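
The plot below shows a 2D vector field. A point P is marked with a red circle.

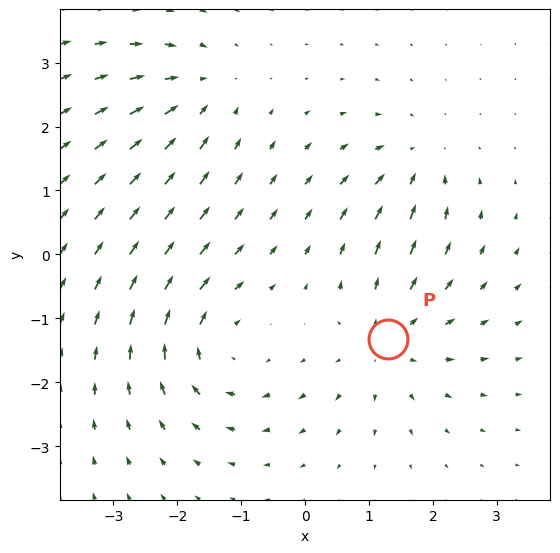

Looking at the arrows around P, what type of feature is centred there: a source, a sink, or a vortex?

At P (1.3, -1.3) the arrows spread outward. Divergence about +4, curl ≈0 — positive divergence with near-zero curl is a source.

source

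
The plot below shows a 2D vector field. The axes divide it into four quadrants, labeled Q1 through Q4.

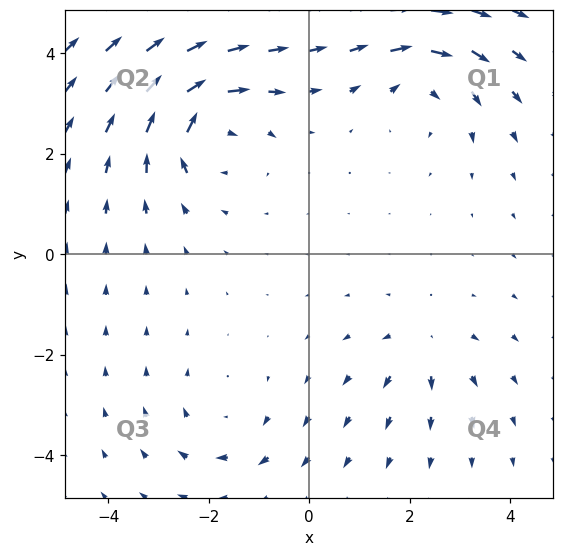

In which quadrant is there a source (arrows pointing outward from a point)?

Q4

The source sits at approximately (2.3, -1.8), which lies in quadrant Q4. The divergence there is about +3, positive as expected for a source.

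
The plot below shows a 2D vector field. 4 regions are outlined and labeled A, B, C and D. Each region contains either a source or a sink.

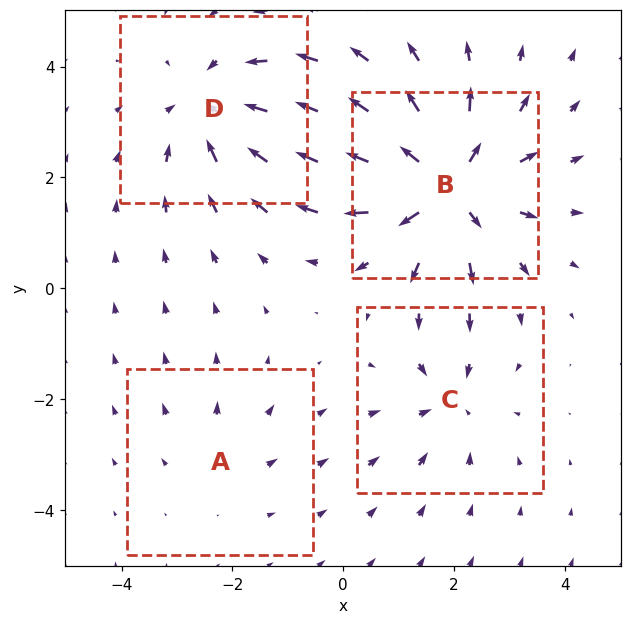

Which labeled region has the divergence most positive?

B

Divergence at each region's feature centre — A: about +2, B: about +7, C: about -3, D: about -4. Region B is most positive.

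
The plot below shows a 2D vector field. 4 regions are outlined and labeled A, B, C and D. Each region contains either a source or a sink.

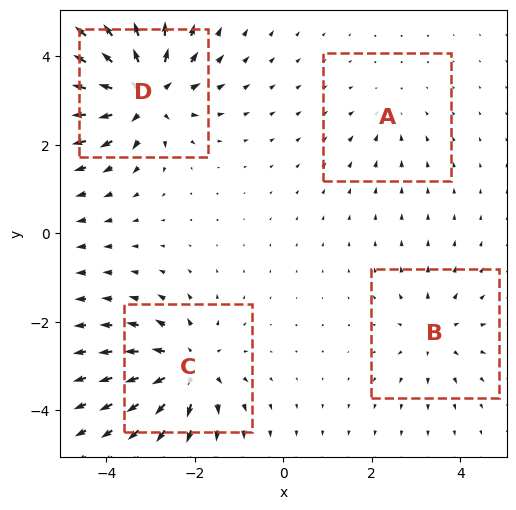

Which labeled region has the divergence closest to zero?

Divergence at each region's feature centre — A: about -2, B: about +4, C: about +6, D: about +8. Region A is closest to zero.

A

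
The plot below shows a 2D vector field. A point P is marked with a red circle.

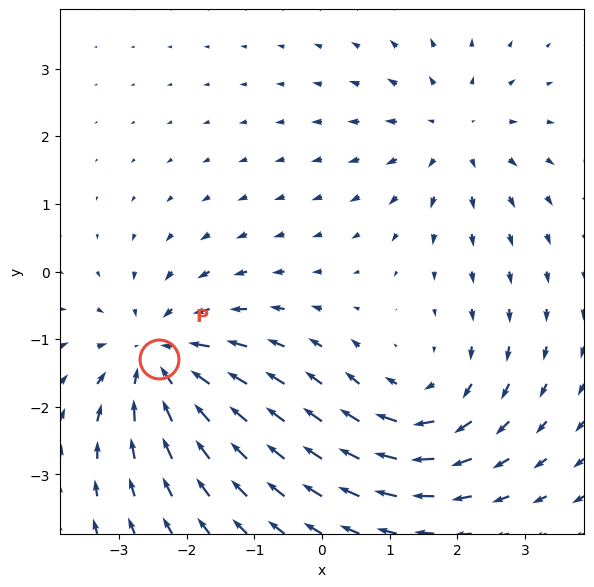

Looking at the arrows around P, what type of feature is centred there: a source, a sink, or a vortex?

sink

At P (-2.4, -1.3) the arrows converge inward. Divergence about -4, curl ≈0 — negative divergence with near-zero curl is a sink.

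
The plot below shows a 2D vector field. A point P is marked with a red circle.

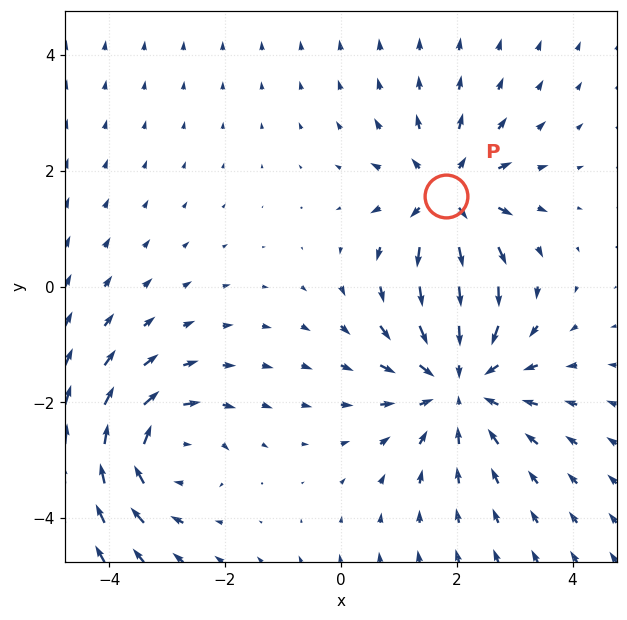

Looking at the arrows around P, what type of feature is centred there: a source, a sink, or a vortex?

source

At P (1.8, 1.6) the arrows spread outward. Divergence about +4, curl ≈0 — positive divergence with near-zero curl is a source.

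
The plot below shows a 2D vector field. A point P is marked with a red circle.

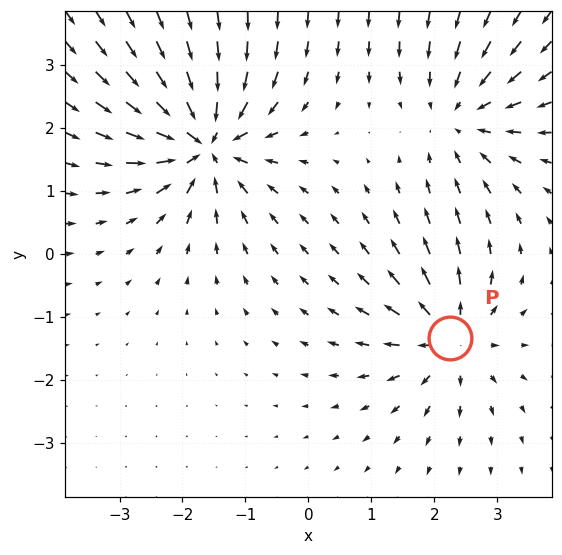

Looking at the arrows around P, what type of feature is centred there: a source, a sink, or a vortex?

source

At P (2.2, -1.3) the arrows spread outward. Divergence about +4, curl ≈0 — positive divergence with near-zero curl is a source.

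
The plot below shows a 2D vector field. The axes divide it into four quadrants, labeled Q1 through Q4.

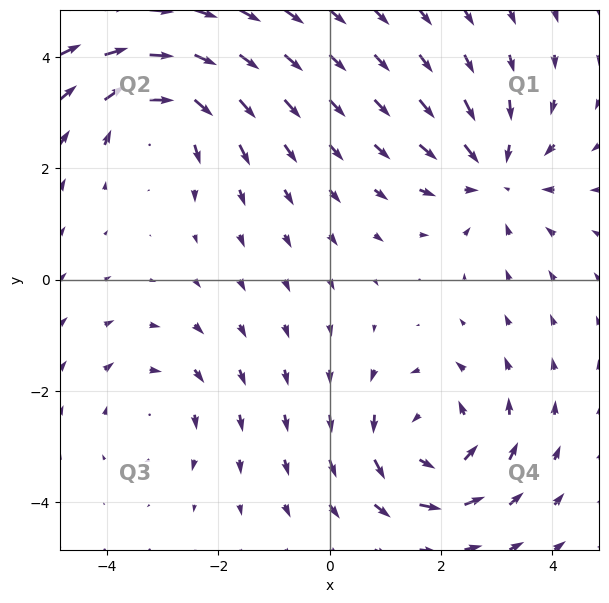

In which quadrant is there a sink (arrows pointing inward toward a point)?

The sink sits at approximately (3.0, 1.9), which lies in quadrant Q1. The divergence there is about -3, negative as expected for a sink.

Q1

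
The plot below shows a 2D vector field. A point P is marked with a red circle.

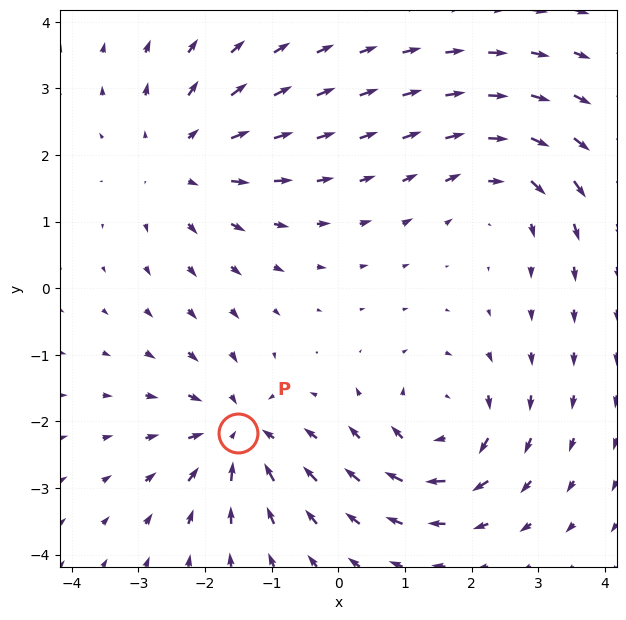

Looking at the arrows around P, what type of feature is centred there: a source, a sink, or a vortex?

sink

At P (-1.5, -2.2) the arrows converge inward. Divergence about -5, curl ≈0 — negative divergence with near-zero curl is a sink.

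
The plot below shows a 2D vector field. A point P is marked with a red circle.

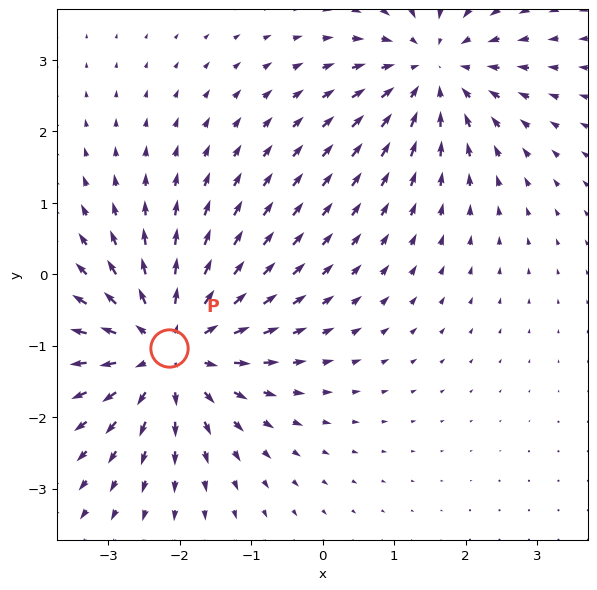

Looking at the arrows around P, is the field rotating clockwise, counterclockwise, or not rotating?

Near P at (-2.1, -1.0) the arrows show no circulation. The curl there is ≈0.

not rotating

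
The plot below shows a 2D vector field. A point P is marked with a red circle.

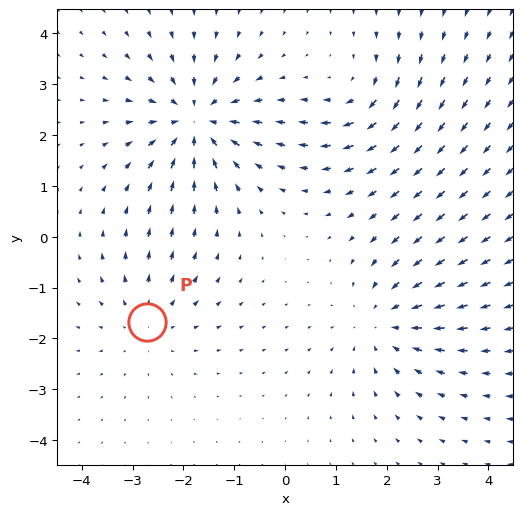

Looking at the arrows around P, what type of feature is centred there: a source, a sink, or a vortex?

source

At P (-2.7, -1.7) the arrows spread outward. Divergence about +3, curl ≈0 — positive divergence with near-zero curl is a source.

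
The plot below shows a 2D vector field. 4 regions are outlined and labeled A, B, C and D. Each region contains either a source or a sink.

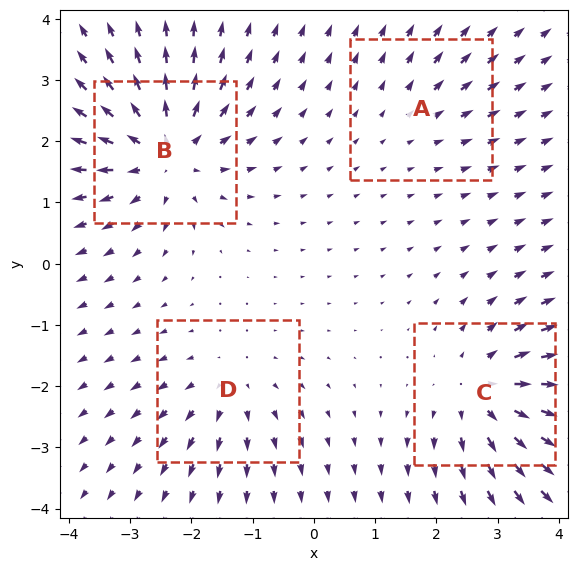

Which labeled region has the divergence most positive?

B

Divergence at each region's feature centre — A: about +2, B: about +7, C: about +6, D: about +4. Region B is most positive.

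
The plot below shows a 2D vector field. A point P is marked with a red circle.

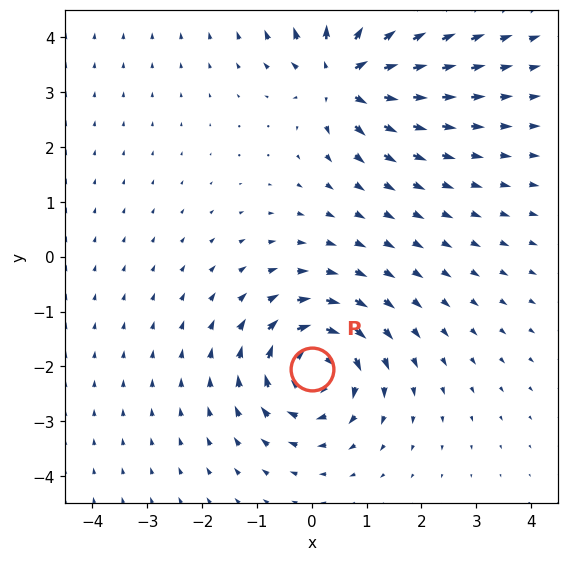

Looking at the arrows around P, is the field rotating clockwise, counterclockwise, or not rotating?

clockwise

Near P at (0.0, -2.0) the arrows circulate clockwise. The curl (z-component) there is about -6; negative curl means clockwise rotation.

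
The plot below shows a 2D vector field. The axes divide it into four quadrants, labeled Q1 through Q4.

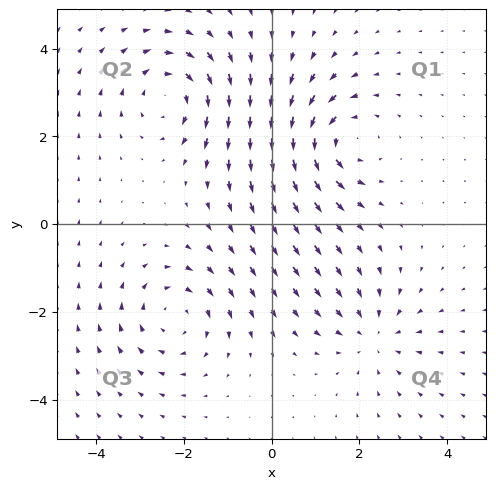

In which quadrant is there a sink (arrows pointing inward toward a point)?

Q4

The sink sits at approximately (2.3, -2.5), which lies in quadrant Q4. The divergence there is about -3, negative as expected for a sink.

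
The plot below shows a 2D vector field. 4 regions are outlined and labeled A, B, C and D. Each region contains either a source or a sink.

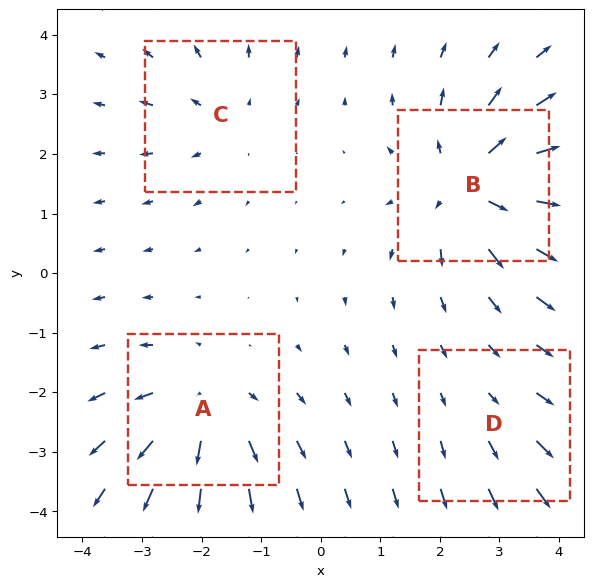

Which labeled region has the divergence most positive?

B

Divergence at each region's feature centre — A: about +5, B: about +6, C: about +3, D: about +2. Region B is most positive.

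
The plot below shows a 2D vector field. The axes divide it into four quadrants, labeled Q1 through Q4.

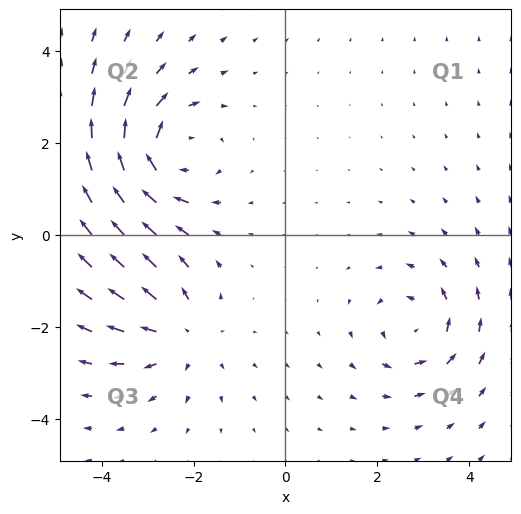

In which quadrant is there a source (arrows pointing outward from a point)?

The source sits at approximately (-2.3, -2.2), which lies in quadrant Q3. The divergence there is about +3, positive as expected for a source.

Q3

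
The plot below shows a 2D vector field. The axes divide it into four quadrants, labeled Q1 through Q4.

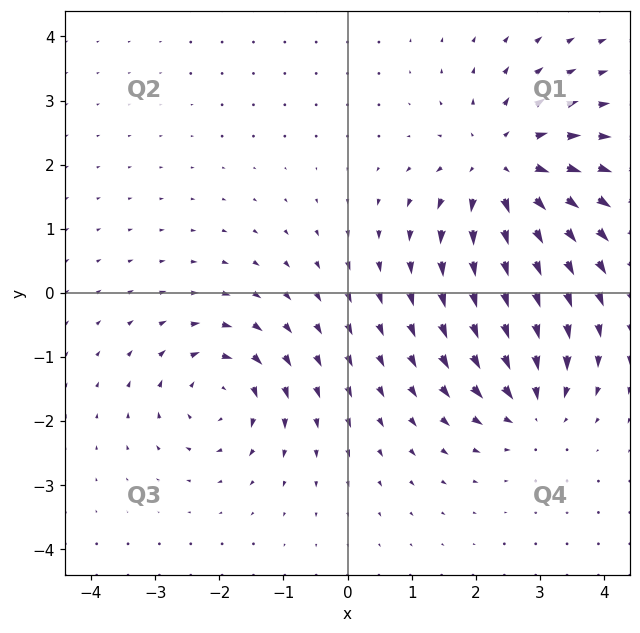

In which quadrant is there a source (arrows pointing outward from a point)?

Q1

The source sits at approximately (2.4, 1.9), which lies in quadrant Q1. The divergence there is about +5, positive as expected for a source.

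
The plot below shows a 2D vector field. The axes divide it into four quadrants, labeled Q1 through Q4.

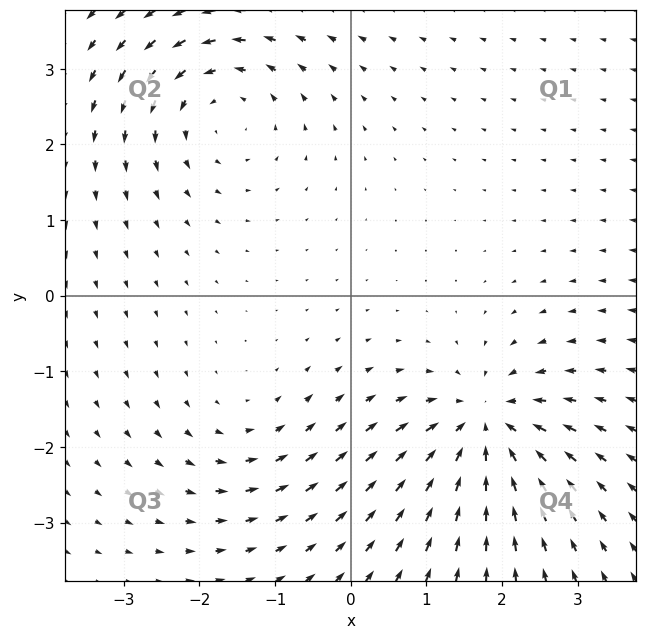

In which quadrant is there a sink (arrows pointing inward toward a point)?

The sink sits at approximately (1.8, -1.7), which lies in quadrant Q4. The divergence there is about -6, negative as expected for a sink.

Q4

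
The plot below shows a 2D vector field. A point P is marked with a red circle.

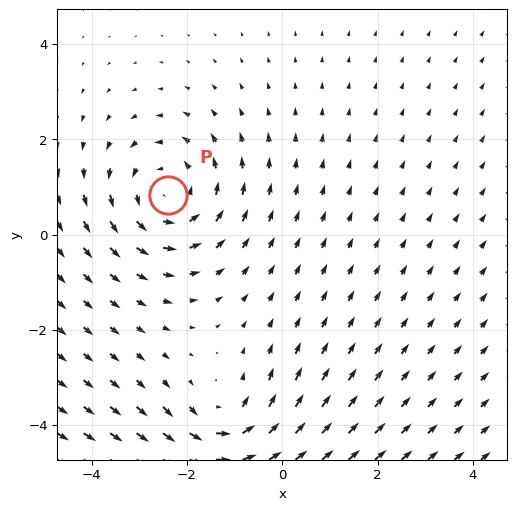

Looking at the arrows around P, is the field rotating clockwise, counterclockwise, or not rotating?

Near P at (-2.4, 0.8) the arrows circulate counterclockwise. The curl (z-component) there is about +4; positive curl means counterclockwise rotation.

counterclockwise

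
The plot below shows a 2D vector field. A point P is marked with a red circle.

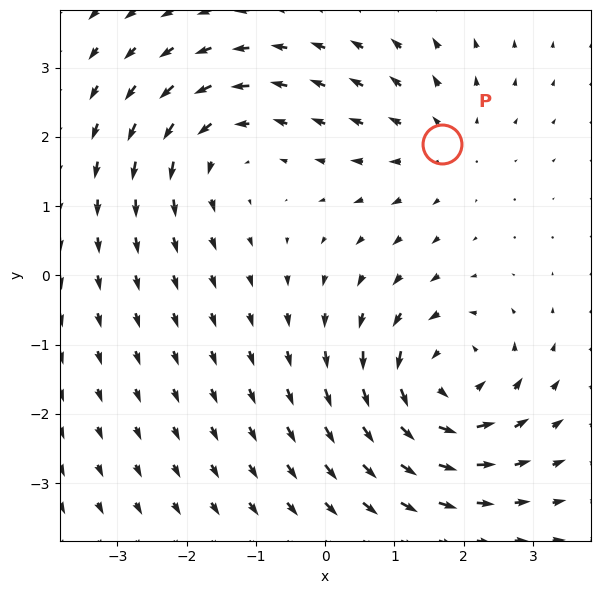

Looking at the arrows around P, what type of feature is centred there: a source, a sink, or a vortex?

source

At P (1.7, 1.9) the arrows spread outward. Divergence about +3, curl ≈0 — positive divergence with near-zero curl is a source.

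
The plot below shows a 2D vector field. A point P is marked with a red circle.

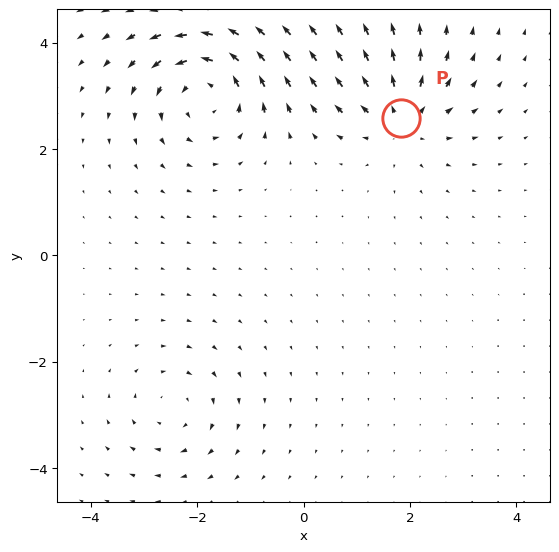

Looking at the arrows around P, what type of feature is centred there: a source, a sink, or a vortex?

At P (1.8, 2.6) the arrows spread outward. Divergence about +4, curl ≈0 — positive divergence with near-zero curl is a source.

source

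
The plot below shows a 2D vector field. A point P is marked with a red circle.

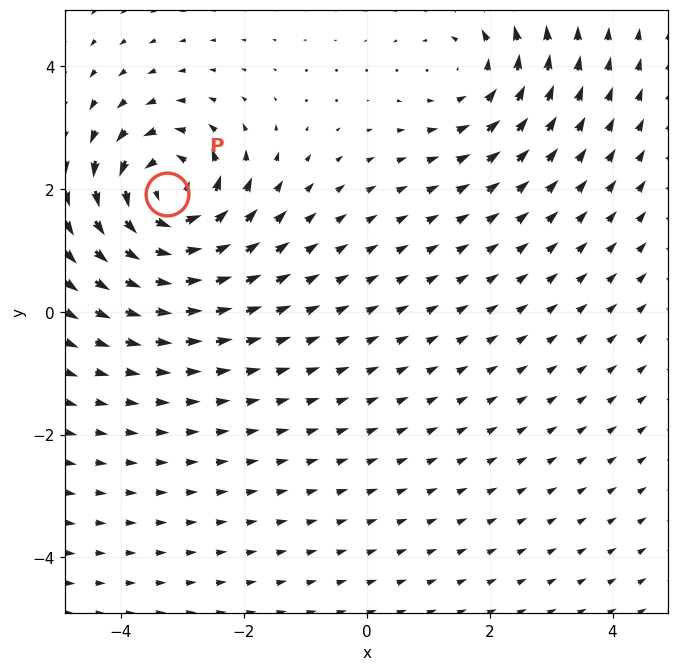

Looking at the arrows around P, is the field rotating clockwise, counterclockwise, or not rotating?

Near P at (-3.2, 1.9) the arrows circulate counterclockwise. The curl (z-component) there is about +5; positive curl means counterclockwise rotation.

counterclockwise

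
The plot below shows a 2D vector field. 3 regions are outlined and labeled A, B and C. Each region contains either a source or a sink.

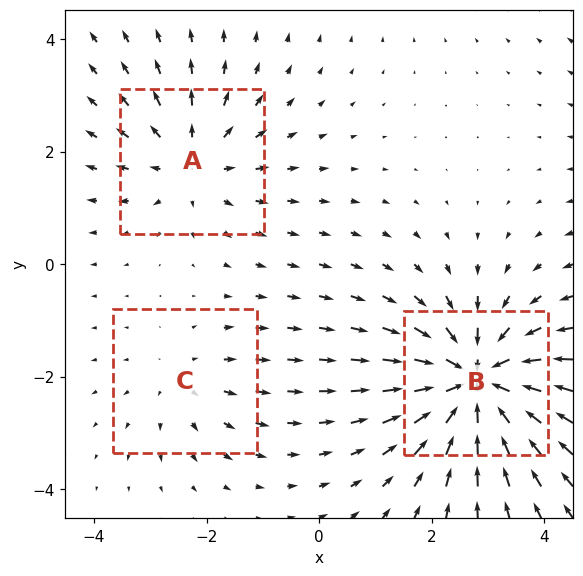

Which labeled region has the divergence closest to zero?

C

Divergence at each region's feature centre — A: about +3, B: about -5, C: about +2. Region C is closest to zero.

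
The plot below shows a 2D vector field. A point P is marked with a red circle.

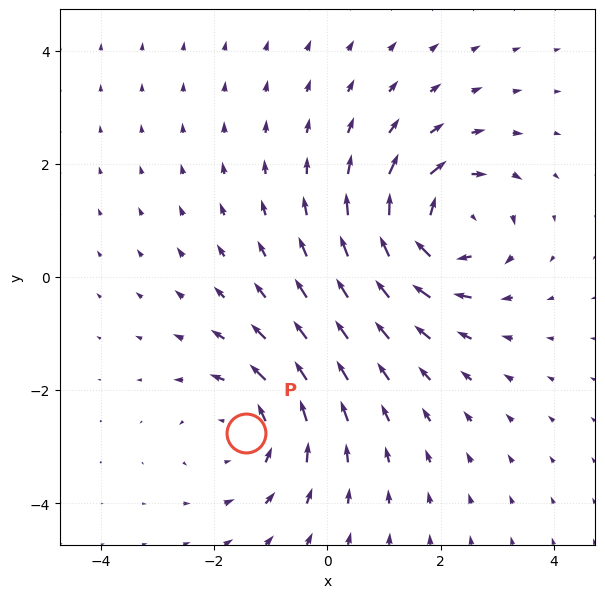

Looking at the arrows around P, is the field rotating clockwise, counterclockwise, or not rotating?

Near P at (-1.4, -2.7) the arrows circulate counterclockwise. The curl (z-component) there is about +3; positive curl means counterclockwise rotation.

counterclockwise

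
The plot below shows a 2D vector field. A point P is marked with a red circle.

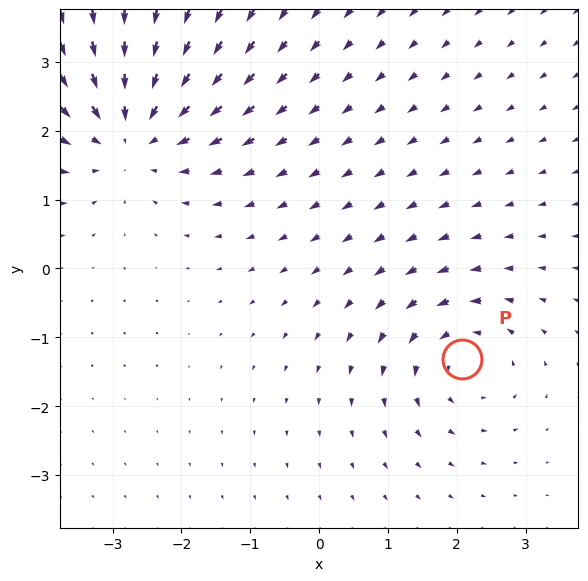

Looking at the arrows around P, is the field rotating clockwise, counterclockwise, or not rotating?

counterclockwise

Near P at (2.1, -1.3) the arrows circulate counterclockwise. The curl (z-component) there is about +4; positive curl means counterclockwise rotation.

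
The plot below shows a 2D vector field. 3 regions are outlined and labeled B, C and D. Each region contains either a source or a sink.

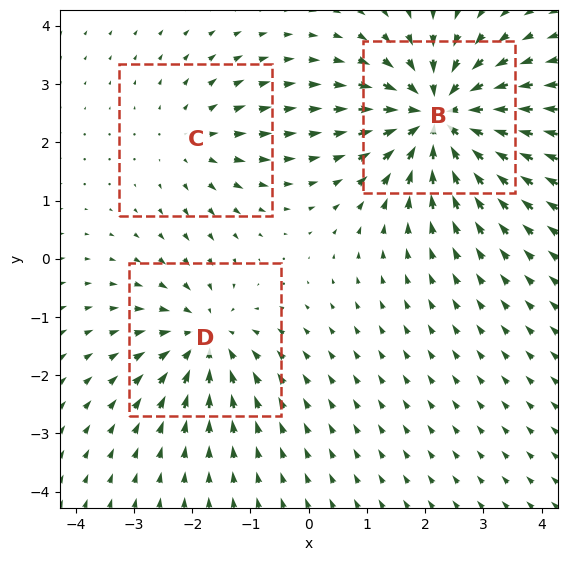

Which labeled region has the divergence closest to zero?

C

Divergence at each region's feature centre — B: about -5, C: about +2, D: about -3. Region C is closest to zero.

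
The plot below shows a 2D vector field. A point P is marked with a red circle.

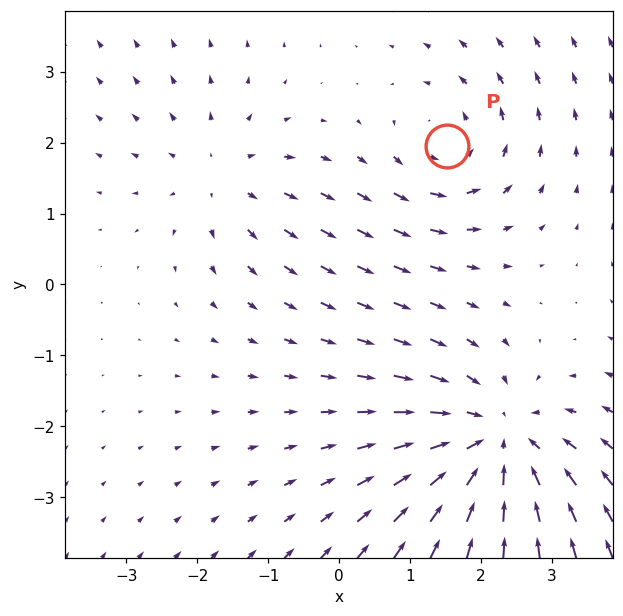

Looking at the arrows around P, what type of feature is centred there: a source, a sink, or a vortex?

At P (1.5, 2.0) the arrows circulate counterclockwise. Divergence ≈0, curl about +3 — near-zero divergence with nonzero curl is a vortex.

vortex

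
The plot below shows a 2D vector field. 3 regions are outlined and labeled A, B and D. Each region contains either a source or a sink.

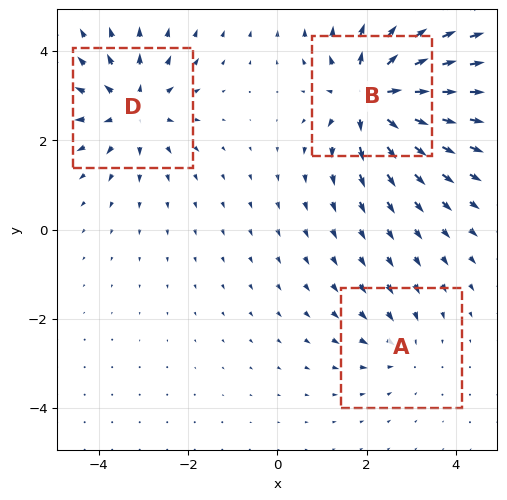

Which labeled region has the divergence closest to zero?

Divergence at each region's feature centre — A: about -2, B: about +5, D: about +4. Region A is closest to zero.

A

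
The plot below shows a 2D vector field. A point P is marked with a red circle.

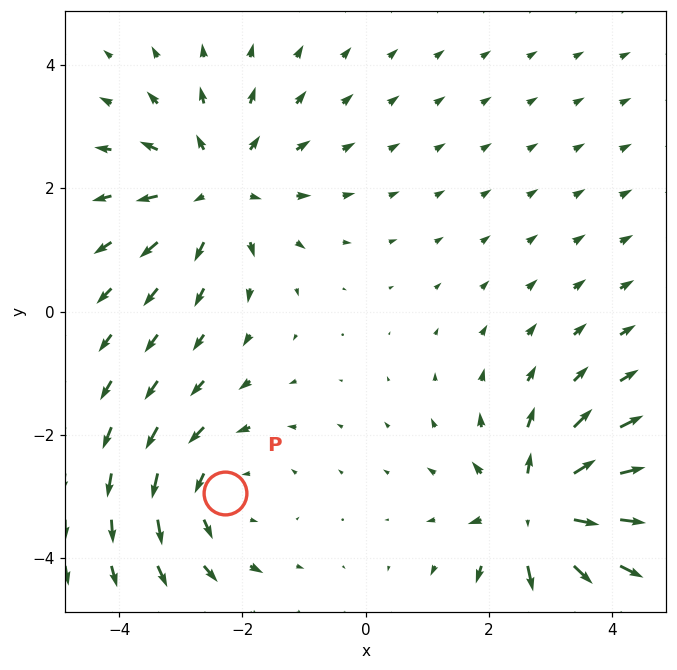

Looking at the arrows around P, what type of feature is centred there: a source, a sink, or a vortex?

At P (-2.3, -2.9) the arrows circulate counterclockwise. Divergence ≈0, curl about +3 — near-zero divergence with nonzero curl is a vortex.

vortex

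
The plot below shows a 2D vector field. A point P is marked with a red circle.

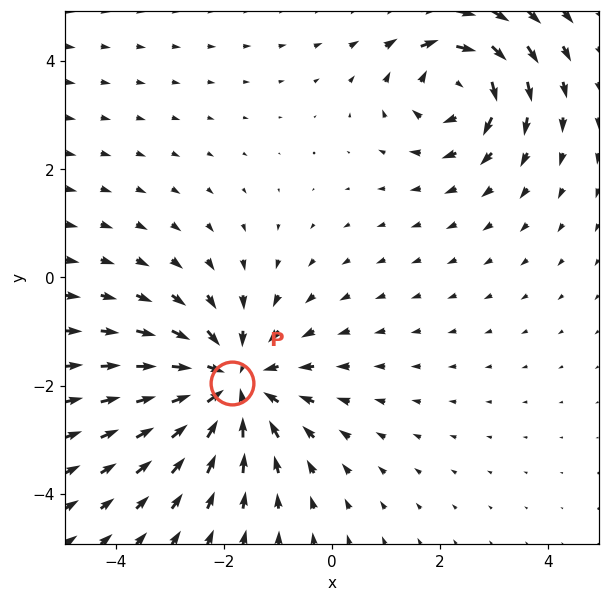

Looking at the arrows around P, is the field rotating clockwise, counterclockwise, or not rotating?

not rotating

Near P at (-1.8, -2.0) the arrows show no circulation. The curl there is ≈0.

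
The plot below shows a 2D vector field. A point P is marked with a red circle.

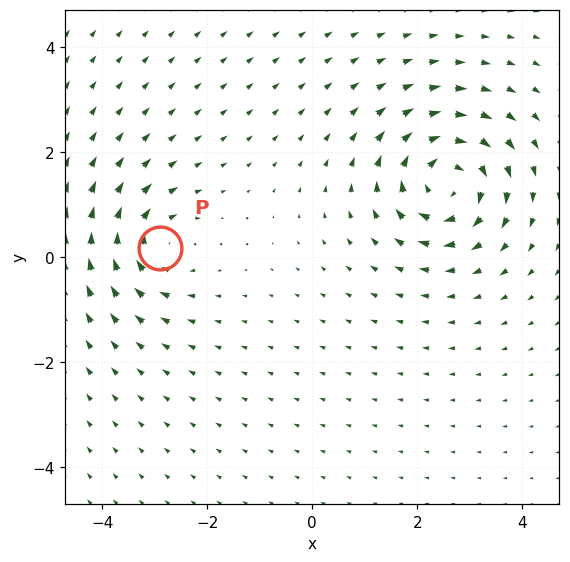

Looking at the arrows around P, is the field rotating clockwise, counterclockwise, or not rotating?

clockwise

Near P at (-2.9, 0.2) the arrows circulate clockwise. The curl (z-component) there is about -5; negative curl means clockwise rotation.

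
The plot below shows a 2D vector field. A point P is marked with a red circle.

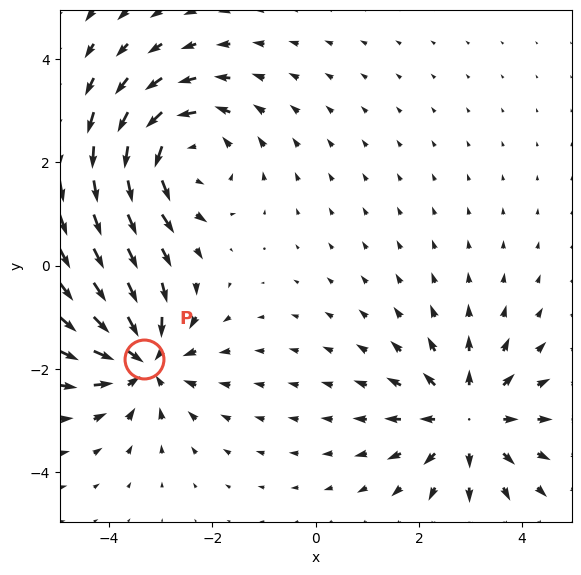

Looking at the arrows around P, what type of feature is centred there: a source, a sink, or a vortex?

sink

At P (-3.3, -1.8) the arrows converge inward. Divergence about -5, curl ≈0 — negative divergence with near-zero curl is a sink.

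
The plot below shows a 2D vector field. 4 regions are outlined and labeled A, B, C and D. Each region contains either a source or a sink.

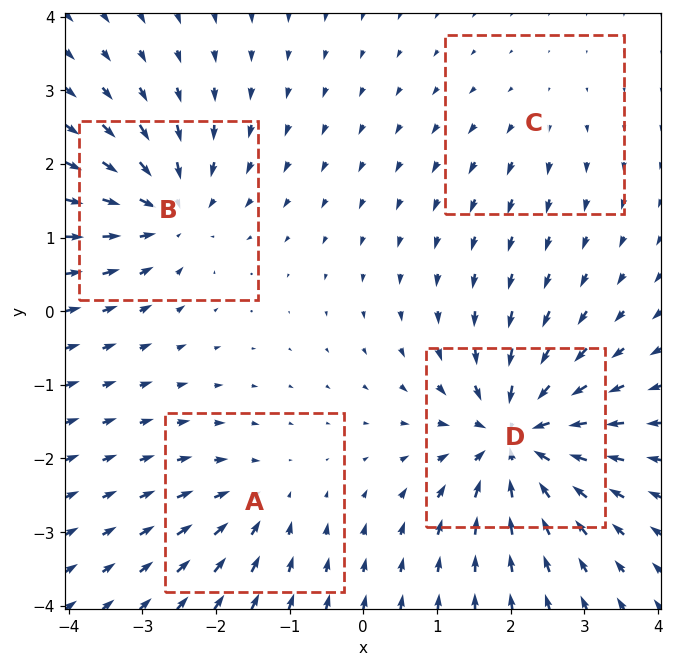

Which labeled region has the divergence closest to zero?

Divergence at each region's feature centre — A: about -4, B: about -6, C: about +2, D: about -9. Region C is closest to zero.

C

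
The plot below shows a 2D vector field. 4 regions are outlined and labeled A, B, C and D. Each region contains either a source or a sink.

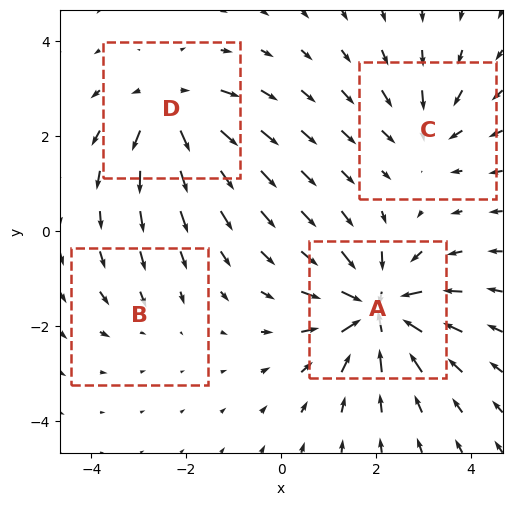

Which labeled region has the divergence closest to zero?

Divergence at each region's feature centre — A: about -8, B: about -2, C: about -4, D: about +5. Region B is closest to zero.

B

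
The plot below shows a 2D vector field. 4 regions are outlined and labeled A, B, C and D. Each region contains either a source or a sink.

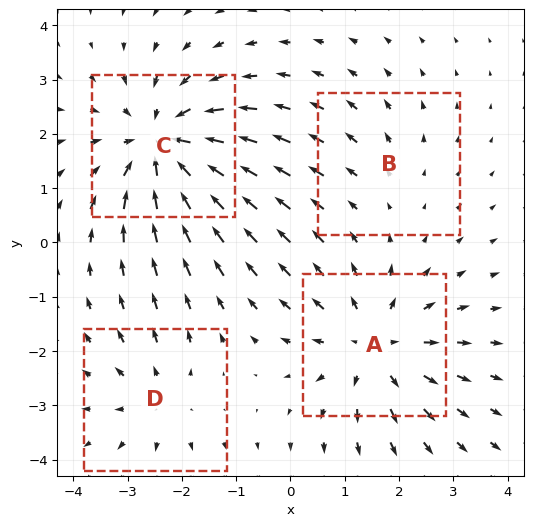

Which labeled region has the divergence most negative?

C

Divergence at each region's feature centre — A: about +4, B: about +2, C: about -6, D: about +3. Region C is most negative.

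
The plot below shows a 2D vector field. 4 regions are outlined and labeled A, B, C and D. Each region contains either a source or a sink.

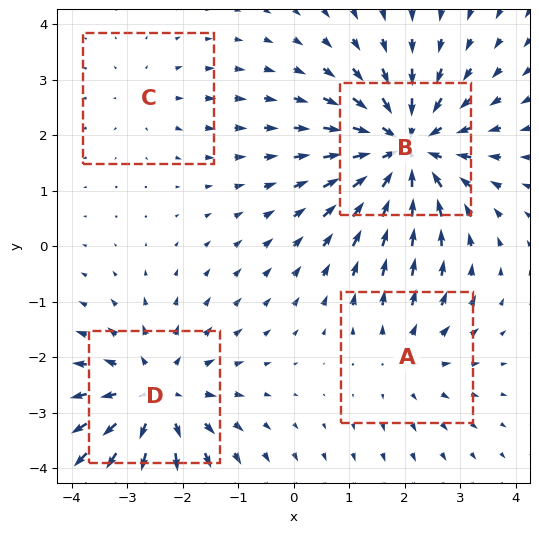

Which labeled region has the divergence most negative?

B

Divergence at each region's feature centre — A: about +3, B: about -6, C: about +2, D: about +5. Region B is most negative.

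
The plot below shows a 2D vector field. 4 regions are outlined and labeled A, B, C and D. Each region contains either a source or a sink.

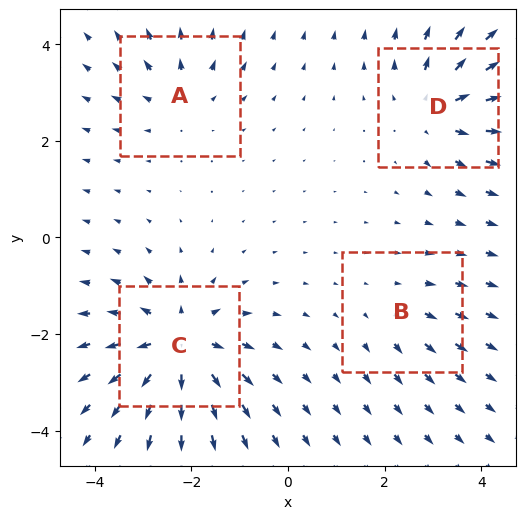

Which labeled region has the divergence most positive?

Divergence at each region's feature centre — A: about +3, B: about +2, C: about +7, D: about +5. Region C is most positive.

C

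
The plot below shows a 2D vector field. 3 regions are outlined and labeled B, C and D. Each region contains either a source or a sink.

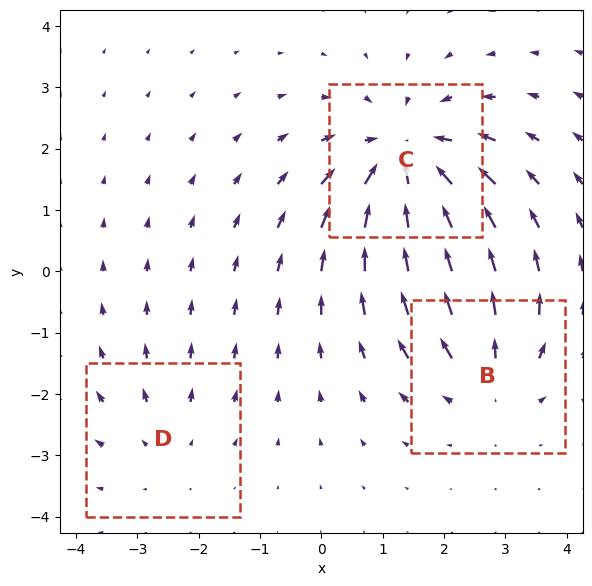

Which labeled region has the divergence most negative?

Divergence at each region's feature centre — B: about +3, C: about -4, D: about +2. Region C is most negative.

C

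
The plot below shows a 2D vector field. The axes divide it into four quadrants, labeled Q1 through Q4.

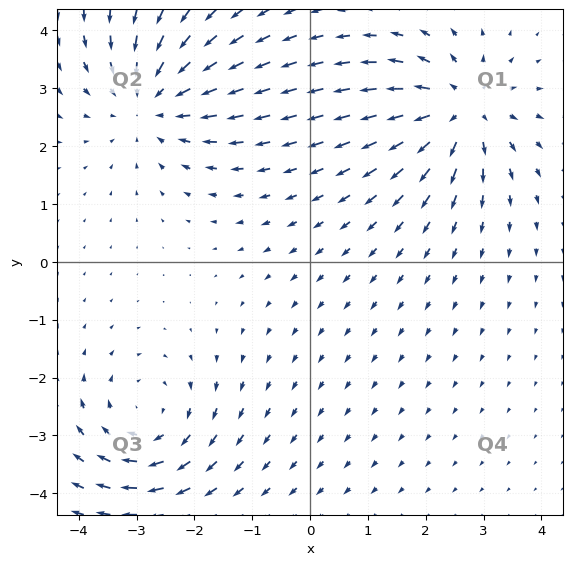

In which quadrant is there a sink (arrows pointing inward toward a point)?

Q2

The sink sits at approximately (-2.7, 2.8), which lies in quadrant Q2. The divergence there is about -4, negative as expected for a sink.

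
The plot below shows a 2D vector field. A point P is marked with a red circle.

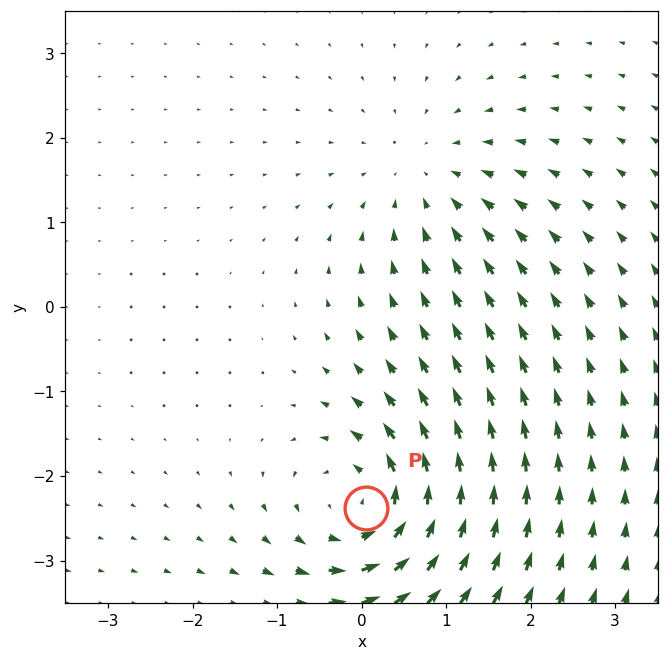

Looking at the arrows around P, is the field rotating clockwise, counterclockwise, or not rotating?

counterclockwise

Near P at (0.1, -2.4) the arrows circulate counterclockwise. The curl (z-component) there is about +5; positive curl means counterclockwise rotation.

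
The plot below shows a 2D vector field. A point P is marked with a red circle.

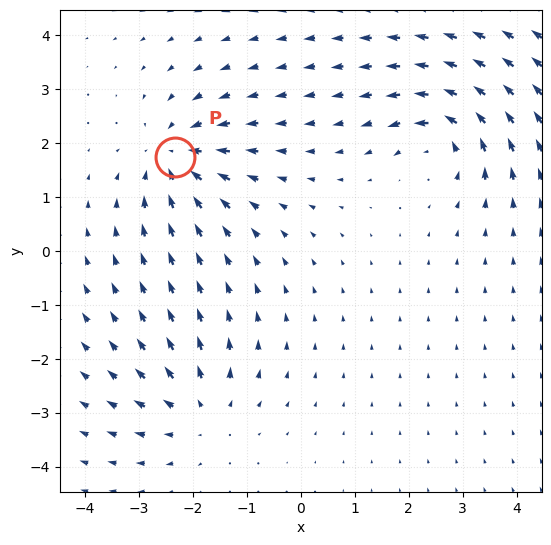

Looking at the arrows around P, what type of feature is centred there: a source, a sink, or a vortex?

sink

At P (-2.3, 1.7) the arrows converge inward. Divergence about -4, curl ≈0 — negative divergence with near-zero curl is a sink.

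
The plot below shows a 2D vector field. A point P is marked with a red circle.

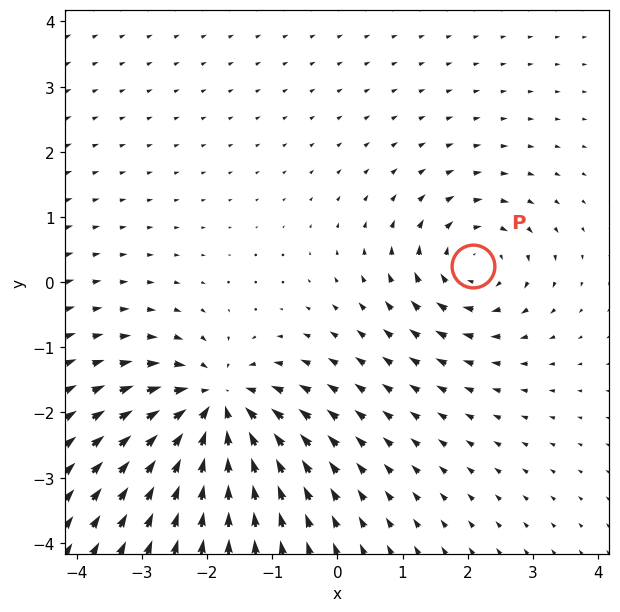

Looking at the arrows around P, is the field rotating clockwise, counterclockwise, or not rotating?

Near P at (2.1, 0.2) the arrows circulate clockwise. The curl (z-component) there is about -3; negative curl means clockwise rotation.

clockwise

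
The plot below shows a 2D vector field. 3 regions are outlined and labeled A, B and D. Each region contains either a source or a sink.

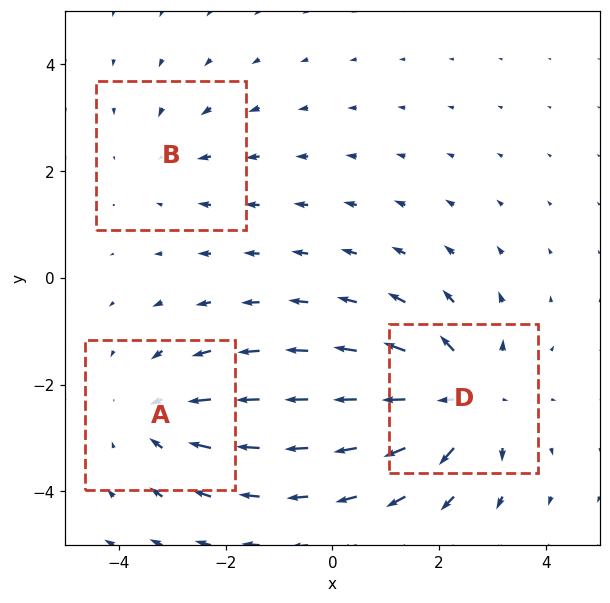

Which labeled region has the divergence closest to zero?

Divergence at each region's feature centre — A: about -3, B: about -2, D: about +5. Region B is closest to zero.

B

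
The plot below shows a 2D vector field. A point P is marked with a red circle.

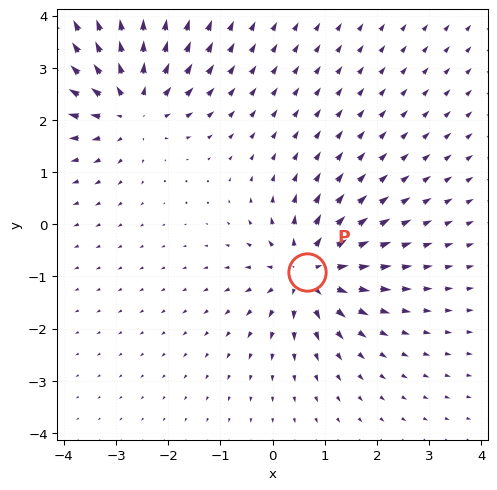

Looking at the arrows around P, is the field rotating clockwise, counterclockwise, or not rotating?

not rotating

Near P at (0.7, -0.9) the arrows show no circulation. The curl there is ≈0.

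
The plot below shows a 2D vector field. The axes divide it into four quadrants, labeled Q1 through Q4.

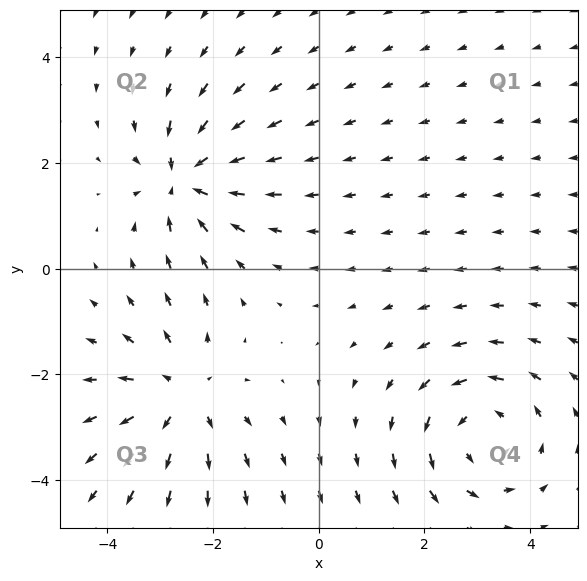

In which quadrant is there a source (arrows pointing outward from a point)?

The source sits at approximately (-2.6, -2.4), which lies in quadrant Q3. The divergence there is about +4, positive as expected for a source.

Q3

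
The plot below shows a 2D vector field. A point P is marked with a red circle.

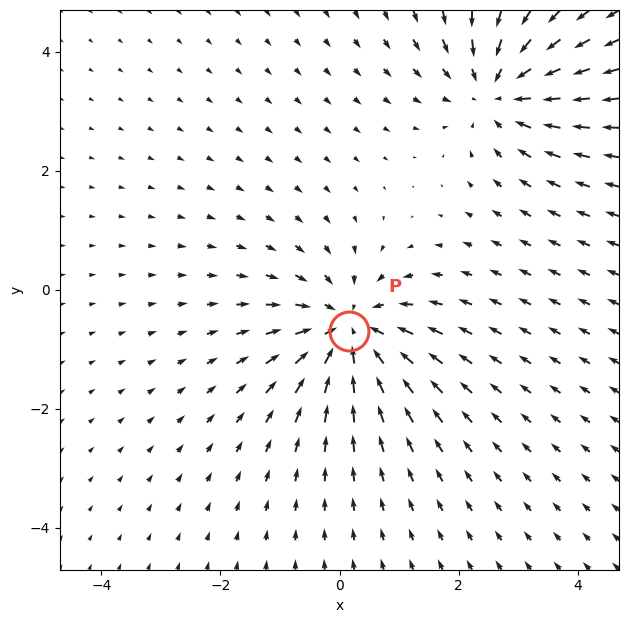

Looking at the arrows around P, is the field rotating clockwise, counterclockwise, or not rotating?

not rotating

Near P at (0.2, -0.7) the arrows show no circulation. The curl there is ≈0.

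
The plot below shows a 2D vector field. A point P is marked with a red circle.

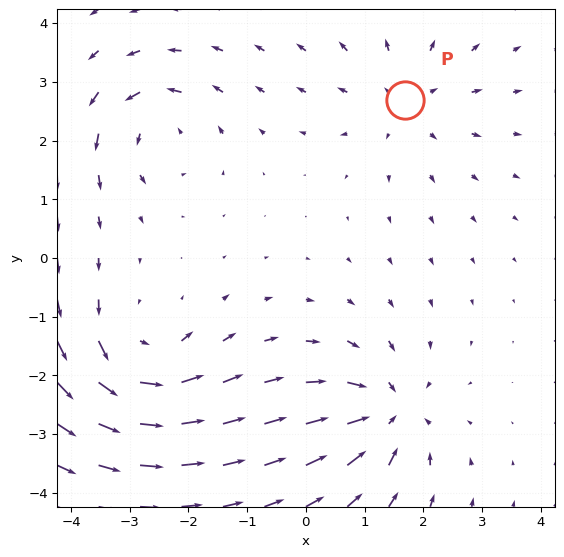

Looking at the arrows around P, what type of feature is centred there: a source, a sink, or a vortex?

At P (1.7, 2.7) the arrows spread outward. Divergence about +3, curl ≈0 — positive divergence with near-zero curl is a source.

source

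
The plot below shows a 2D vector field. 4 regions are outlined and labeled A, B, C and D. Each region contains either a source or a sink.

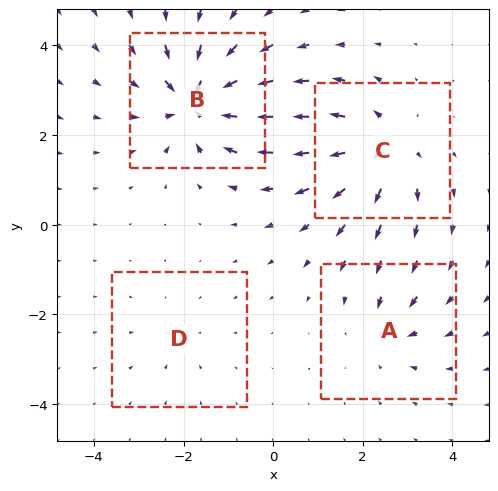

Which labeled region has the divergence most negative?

Divergence at each region's feature centre — A: about -3, B: about -7, C: about +5, D: about -2. Region B is most negative.

B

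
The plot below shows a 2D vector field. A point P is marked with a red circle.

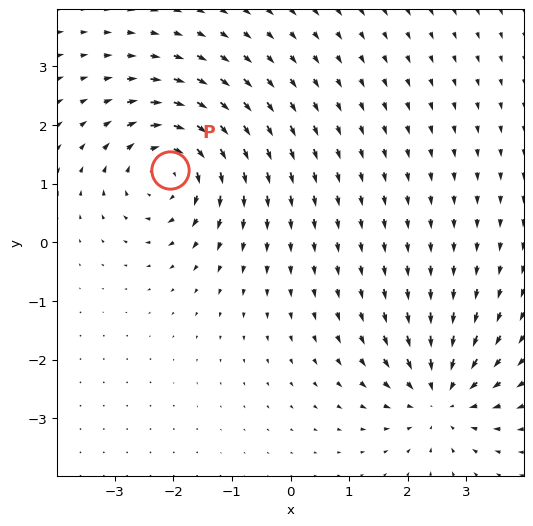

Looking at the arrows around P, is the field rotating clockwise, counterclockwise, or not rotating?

clockwise

Near P at (-2.1, 1.2) the arrows circulate clockwise. The curl (z-component) there is about -5; negative curl means clockwise rotation.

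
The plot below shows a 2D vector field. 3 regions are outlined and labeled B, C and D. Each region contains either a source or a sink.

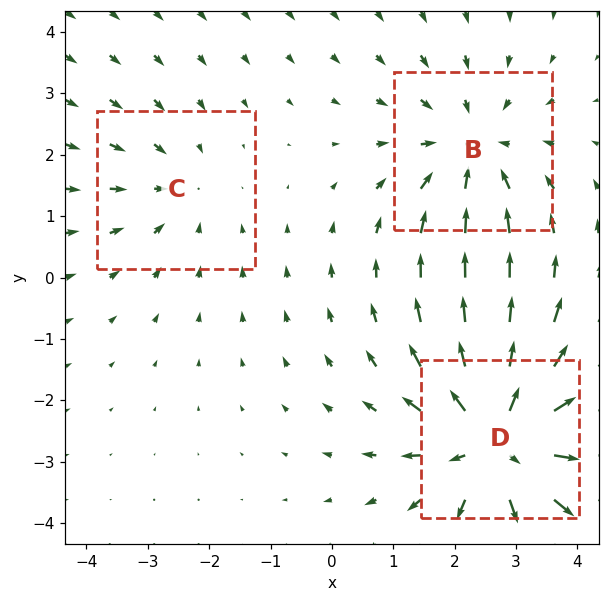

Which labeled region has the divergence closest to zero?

Divergence at each region's feature centre — B: about -3, C: about -2, D: about +4. Region C is closest to zero.

C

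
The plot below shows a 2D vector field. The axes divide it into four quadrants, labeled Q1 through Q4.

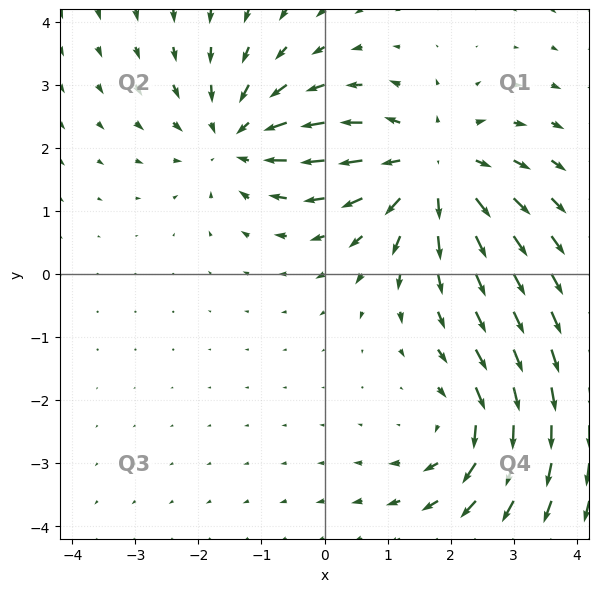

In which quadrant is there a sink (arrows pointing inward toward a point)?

The sink sits at approximately (-1.4, 2.1), which lies in quadrant Q2. The divergence there is about -4, negative as expected for a sink.

Q2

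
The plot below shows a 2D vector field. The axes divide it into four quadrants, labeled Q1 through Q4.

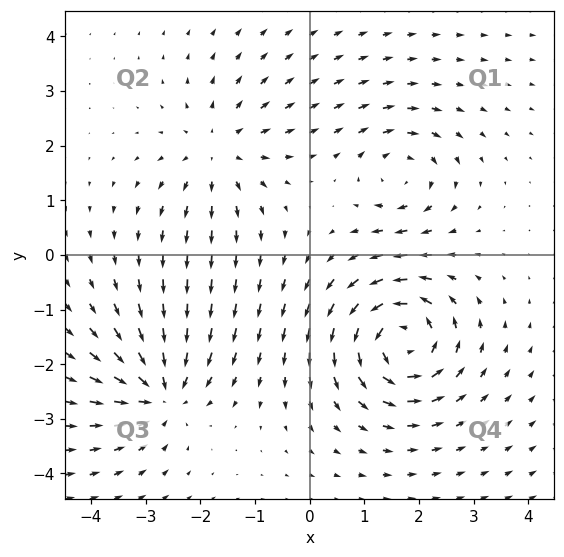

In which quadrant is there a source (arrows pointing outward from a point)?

Q2

The source sits at approximately (-1.7, 1.9), which lies in quadrant Q2. The divergence there is about +3, positive as expected for a source.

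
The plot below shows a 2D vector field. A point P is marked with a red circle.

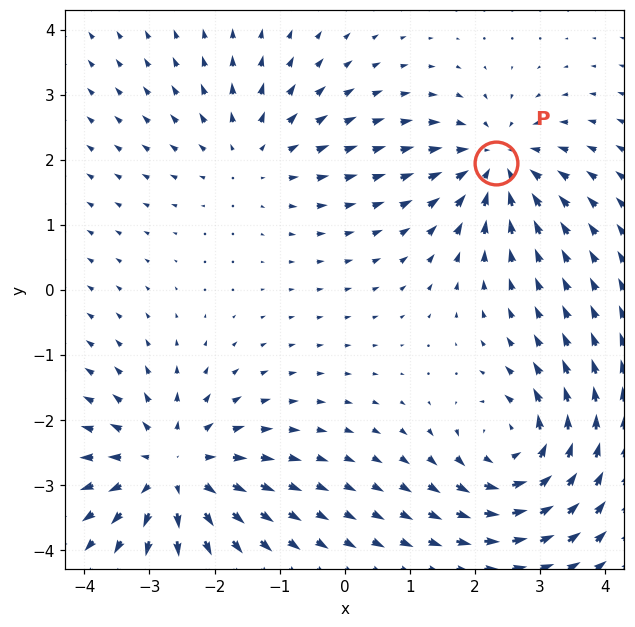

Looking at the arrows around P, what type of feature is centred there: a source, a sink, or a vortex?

At P (2.3, 1.9) the arrows converge inward. Divergence about -4, curl ≈0 — negative divergence with near-zero curl is a sink.

sink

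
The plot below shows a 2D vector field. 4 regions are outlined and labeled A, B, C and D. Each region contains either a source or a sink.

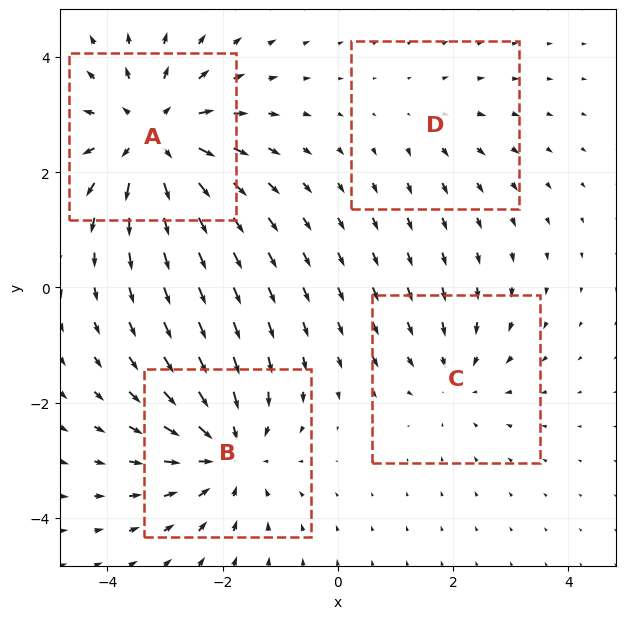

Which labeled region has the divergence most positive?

A

Divergence at each region's feature centre — A: about +6, B: about -5, C: about -3, D: about +2. Region A is most positive.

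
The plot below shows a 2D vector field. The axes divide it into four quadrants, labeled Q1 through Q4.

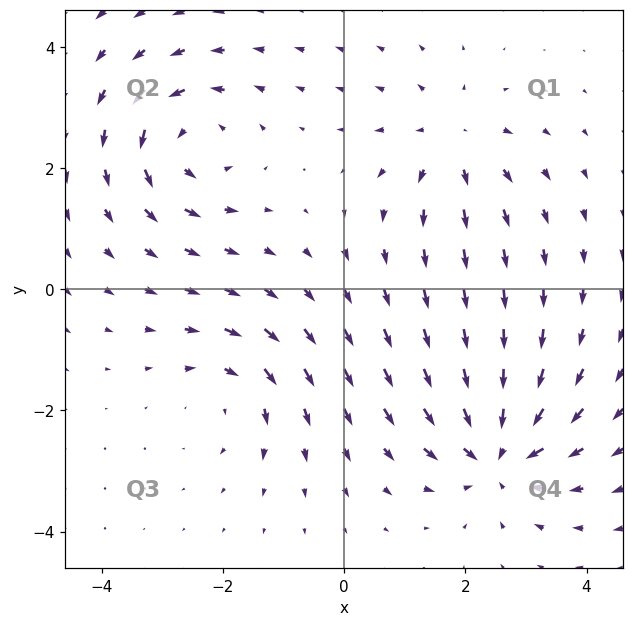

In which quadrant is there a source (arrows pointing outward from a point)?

Q1

The source sits at approximately (1.8, 2.4), which lies in quadrant Q1. The divergence there is about +3, positive as expected for a source.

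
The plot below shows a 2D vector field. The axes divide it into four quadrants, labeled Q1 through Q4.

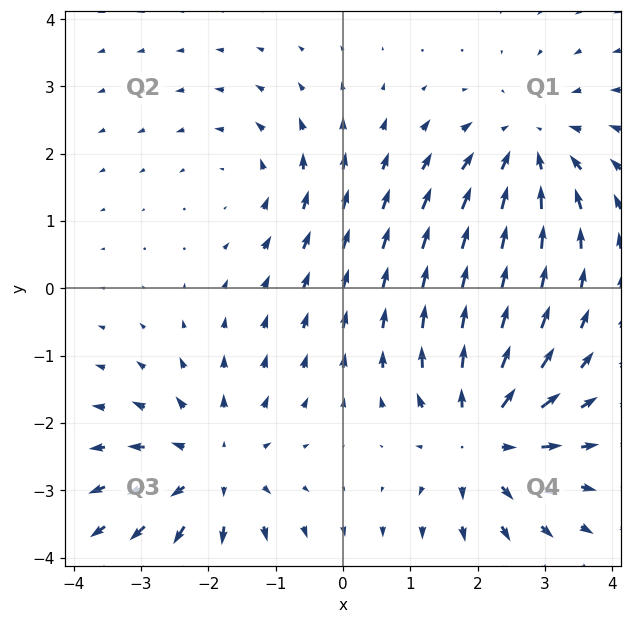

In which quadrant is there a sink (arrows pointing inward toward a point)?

Q1

The sink sits at approximately (2.8, 2.1), which lies in quadrant Q1. The divergence there is about -4, negative as expected for a sink.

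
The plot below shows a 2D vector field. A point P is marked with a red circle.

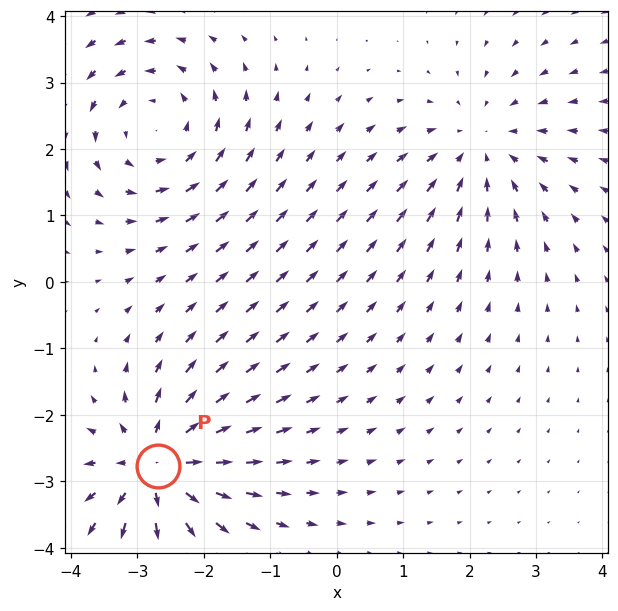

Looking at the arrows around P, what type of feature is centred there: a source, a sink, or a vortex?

source

At P (-2.7, -2.8) the arrows spread outward. Divergence about +5, curl ≈0 — positive divergence with near-zero curl is a source.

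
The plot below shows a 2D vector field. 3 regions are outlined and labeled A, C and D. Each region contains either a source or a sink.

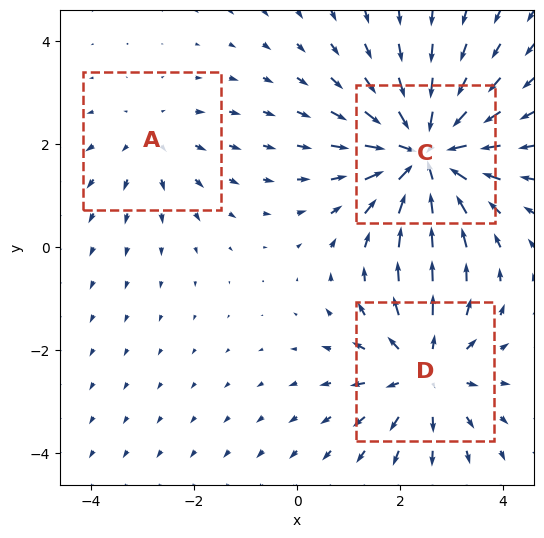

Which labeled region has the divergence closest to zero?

A

Divergence at each region's feature centre — A: about +2, C: about -5, D: about +3. Region A is closest to zero.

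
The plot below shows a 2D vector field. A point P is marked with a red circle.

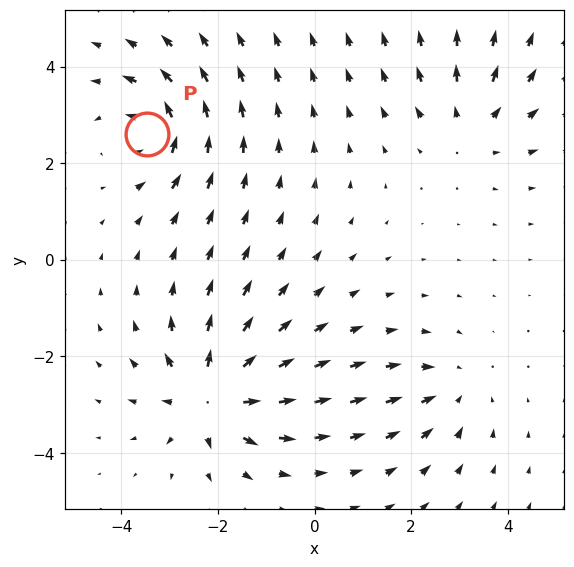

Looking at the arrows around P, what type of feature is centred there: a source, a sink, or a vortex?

At P (-3.5, 2.6) the arrows circulate counterclockwise. Divergence ≈0, curl about +6 — near-zero divergence with nonzero curl is a vortex.

vortex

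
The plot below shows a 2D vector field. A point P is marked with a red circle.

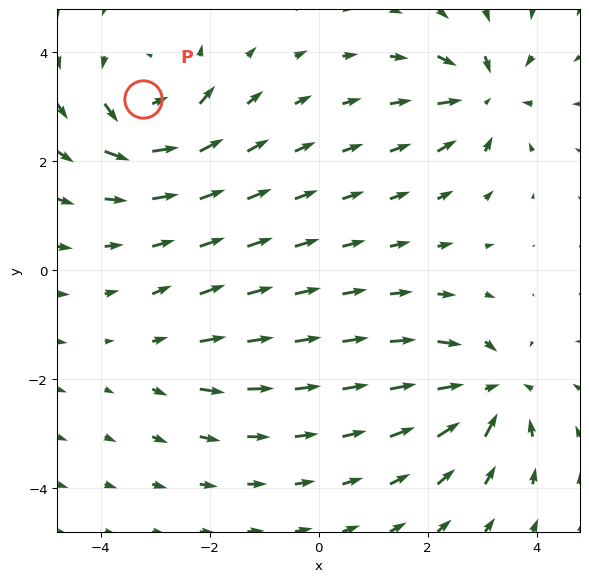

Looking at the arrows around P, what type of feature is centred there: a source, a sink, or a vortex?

At P (-3.2, 3.1) the arrows circulate counterclockwise. Divergence ≈0, curl about +6 — near-zero divergence with nonzero curl is a vortex.

vortex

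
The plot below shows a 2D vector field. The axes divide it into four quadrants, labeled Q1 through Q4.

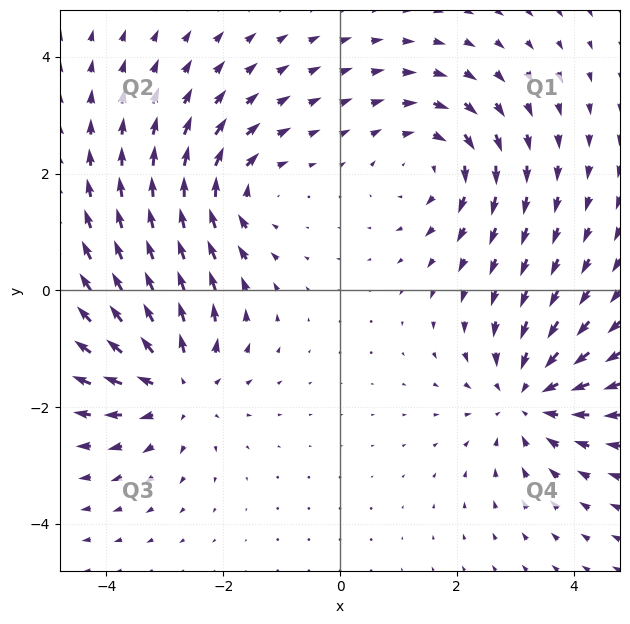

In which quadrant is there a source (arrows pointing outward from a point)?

The source sits at approximately (-2.8, -1.6), which lies in quadrant Q3. The divergence there is about +5, positive as expected for a source.

Q3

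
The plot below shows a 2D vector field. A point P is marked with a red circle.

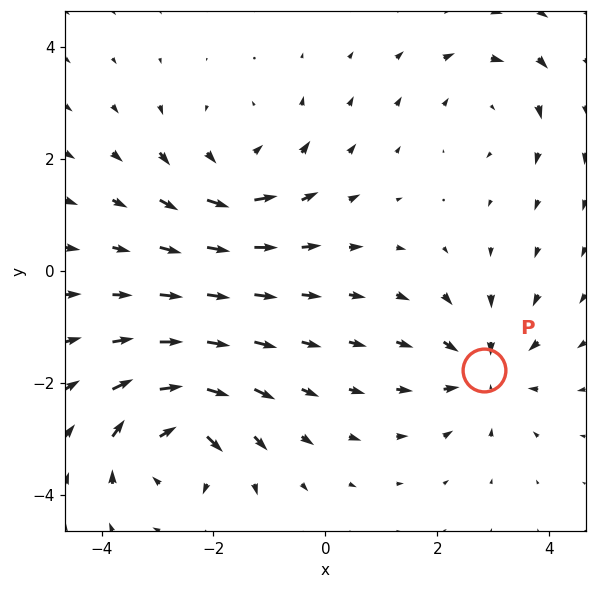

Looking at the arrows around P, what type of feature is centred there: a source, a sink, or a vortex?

sink

At P (2.8, -1.8) the arrows converge inward. Divergence about -4, curl ≈0 — negative divergence with near-zero curl is a sink.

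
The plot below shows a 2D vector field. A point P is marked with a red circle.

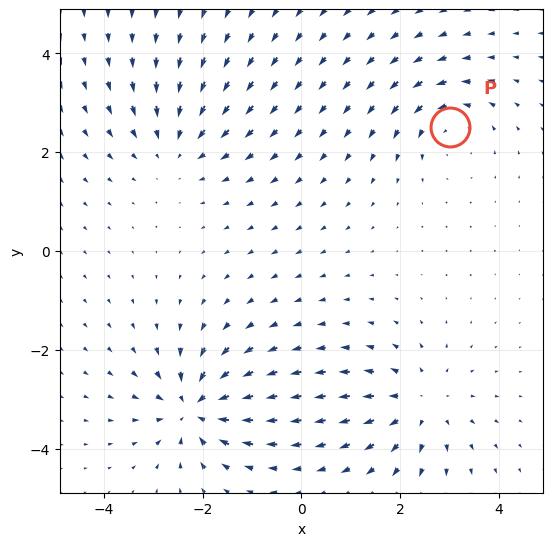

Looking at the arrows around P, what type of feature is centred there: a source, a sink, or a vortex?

vortex

At P (3.0, 2.5) the arrows circulate counterclockwise. Divergence ≈0, curl about +4 — near-zero divergence with nonzero curl is a vortex.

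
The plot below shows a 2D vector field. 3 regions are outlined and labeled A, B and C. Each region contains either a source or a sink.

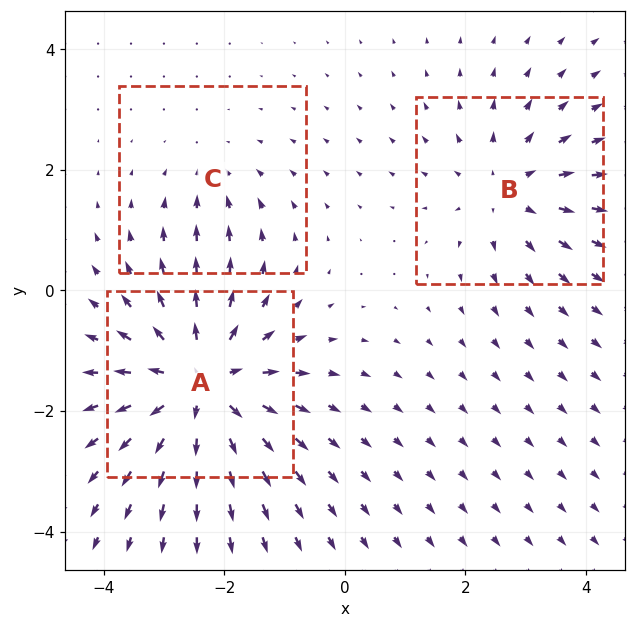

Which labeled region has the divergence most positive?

Divergence at each region's feature centre — A: about +5, B: about +3, C: about -2. Region A is most positive.

A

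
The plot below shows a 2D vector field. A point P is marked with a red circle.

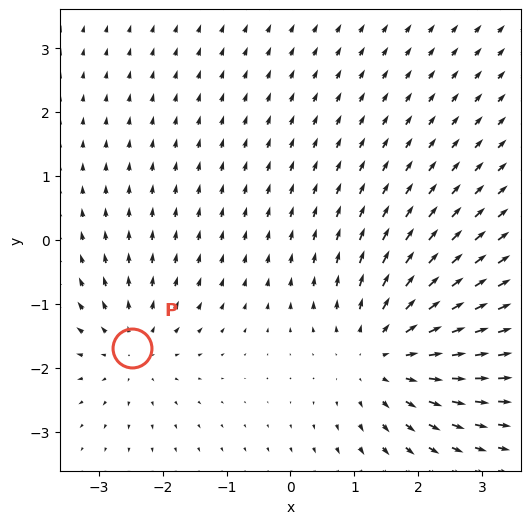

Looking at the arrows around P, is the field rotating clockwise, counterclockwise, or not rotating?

Near P at (-2.5, -1.7) the arrows show no circulation. The curl there is ≈0.

not rotating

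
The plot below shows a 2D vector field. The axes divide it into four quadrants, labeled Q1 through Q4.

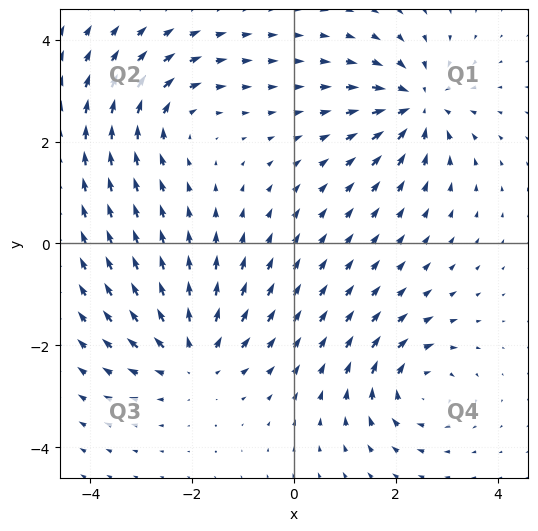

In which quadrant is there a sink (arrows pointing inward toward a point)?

The sink sits at approximately (2.4, 2.7), which lies in quadrant Q1. The divergence there is about -6, negative as expected for a sink.

Q1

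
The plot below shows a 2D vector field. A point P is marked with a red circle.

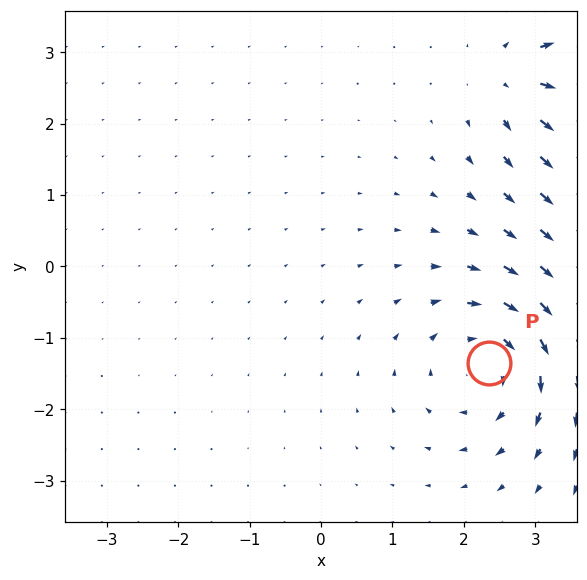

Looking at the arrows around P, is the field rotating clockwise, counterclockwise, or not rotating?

Near P at (2.3, -1.4) the arrows circulate clockwise. The curl (z-component) there is about -5; negative curl means clockwise rotation.

clockwise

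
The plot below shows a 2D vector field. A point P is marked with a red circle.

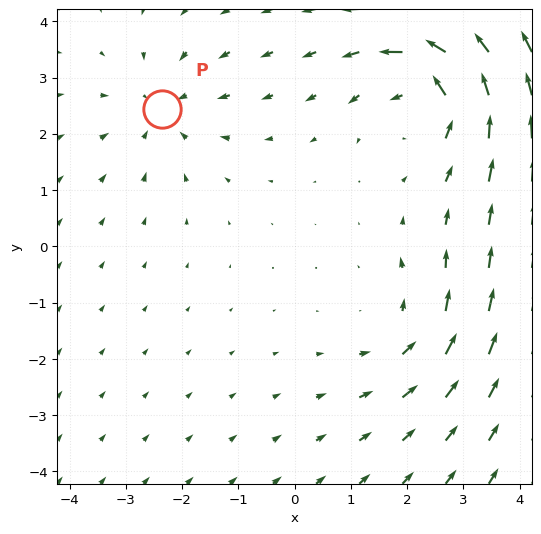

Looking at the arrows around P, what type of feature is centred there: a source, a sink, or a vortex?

At P (-2.3, 2.4) the arrows converge inward. Divergence about -3, curl ≈0 — negative divergence with near-zero curl is a sink.

sink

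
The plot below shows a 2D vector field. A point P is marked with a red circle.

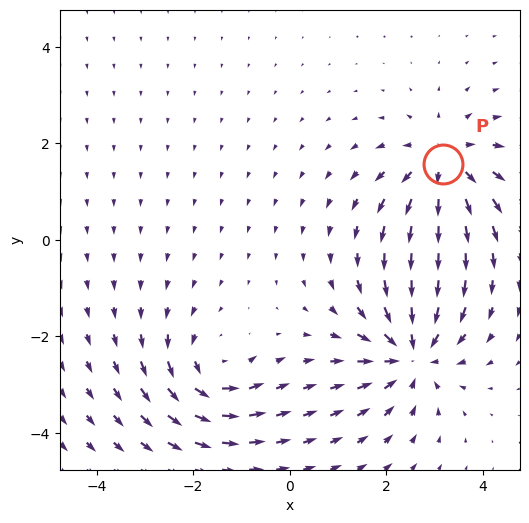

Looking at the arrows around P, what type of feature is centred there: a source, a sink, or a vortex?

source

At P (3.2, 1.6) the arrows spread outward. Divergence about +5, curl ≈0 — positive divergence with near-zero curl is a source.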